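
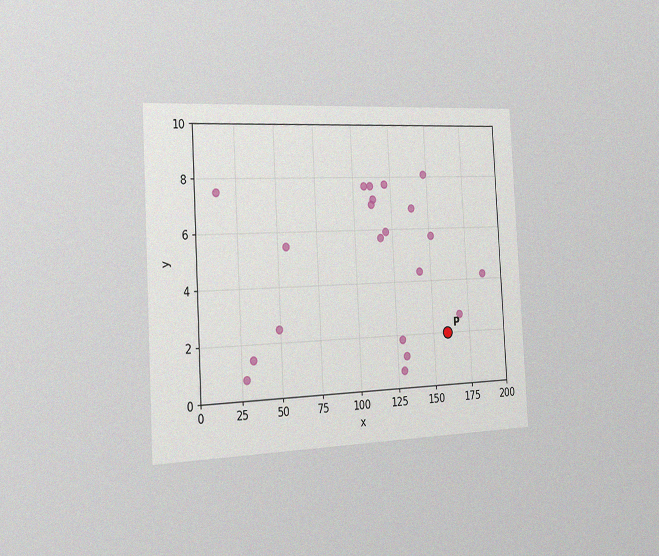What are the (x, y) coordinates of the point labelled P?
The chart is tilted about 3° counter-clockwise and viewed slightly from the left, with some photo noise. Following the gridlines from P to each axis, P sits at (160, 2).

(160, 2)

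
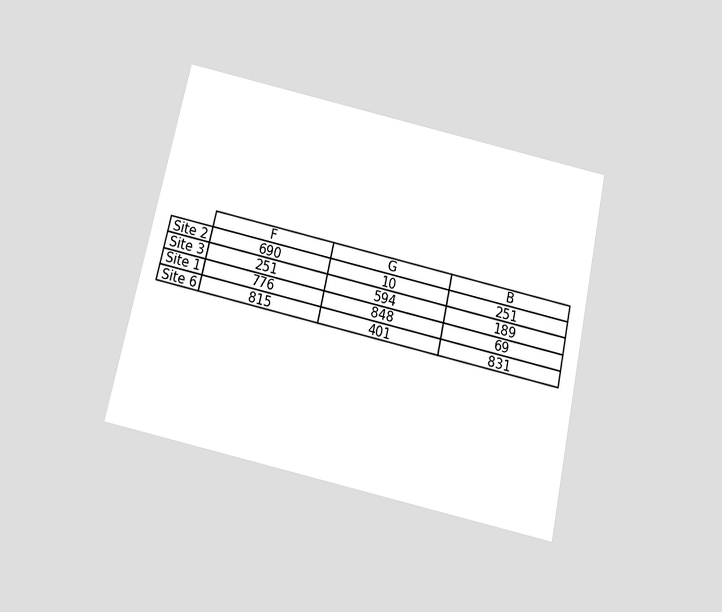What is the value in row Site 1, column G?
The chart is tilted about 12° clockwise and viewed slightly from below. The (Site 1, G) cell reads 848.

848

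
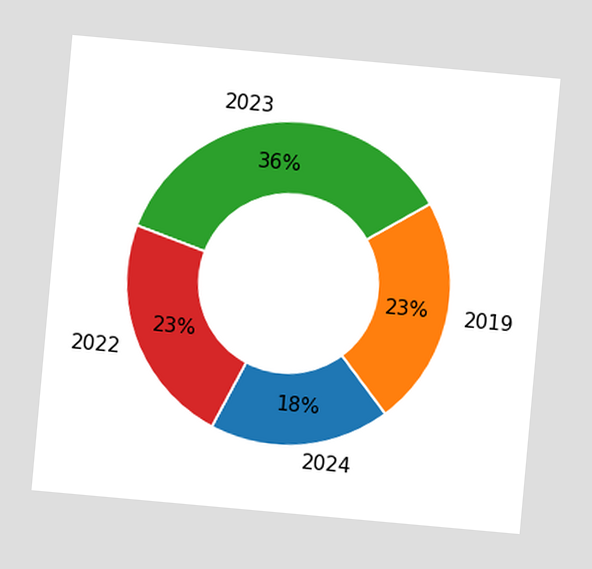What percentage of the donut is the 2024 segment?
The chart is tilted about 5° clockwise. The 2024 segment takes up 18% of the ring.

18%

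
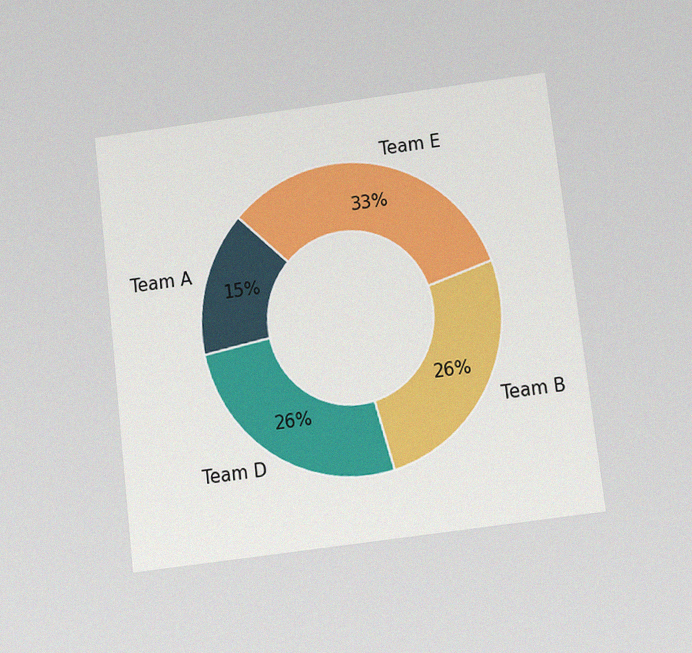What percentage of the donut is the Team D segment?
26%

The chart is tilted about 7° counter-clockwise and viewed slightly from below, with some photo noise. The Team D segment takes up 26% of the ring.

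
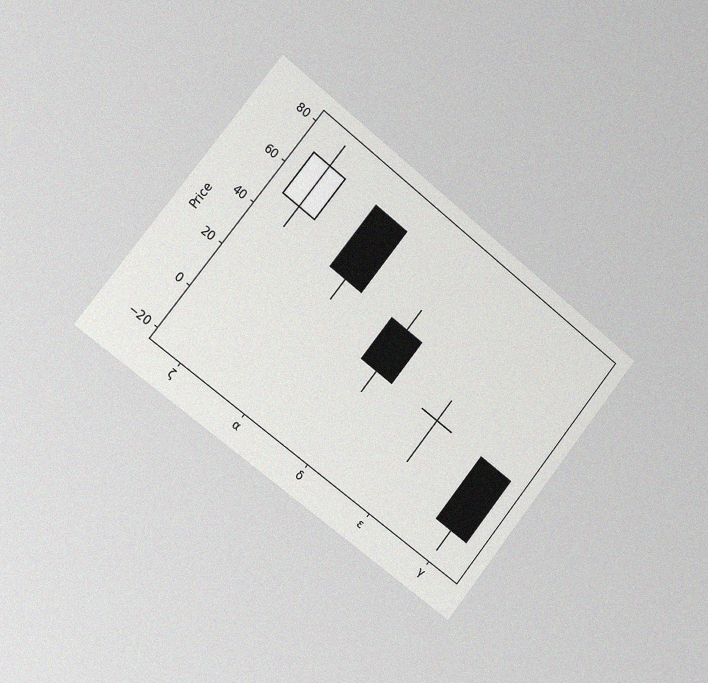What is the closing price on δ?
The chart is tilted about 38° clockwise and viewed slightly from the left, with some photo noise. The δ candle closes at 20.

20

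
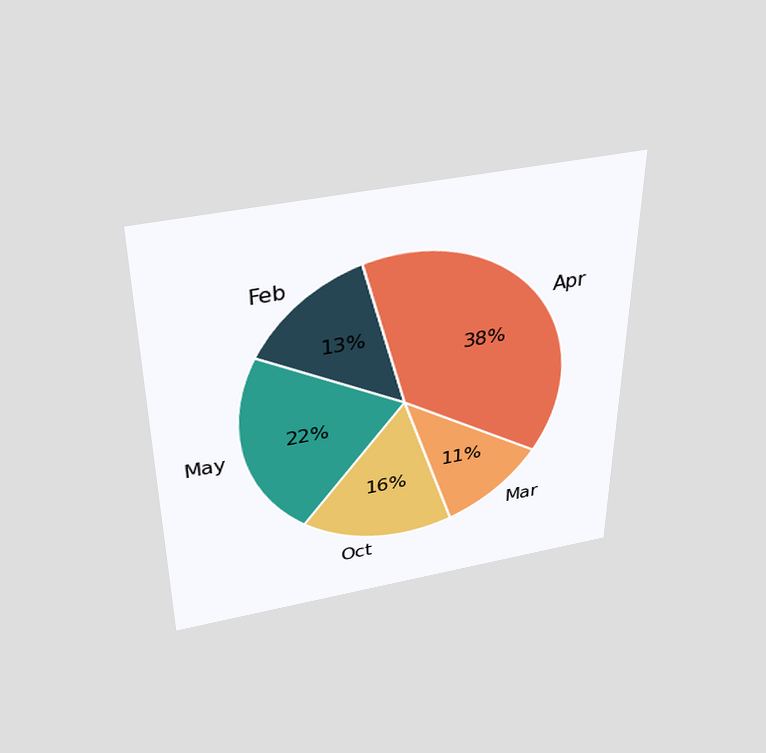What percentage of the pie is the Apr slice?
The chart is viewed slightly from above. The Apr slice takes up 38% of the pie.

38%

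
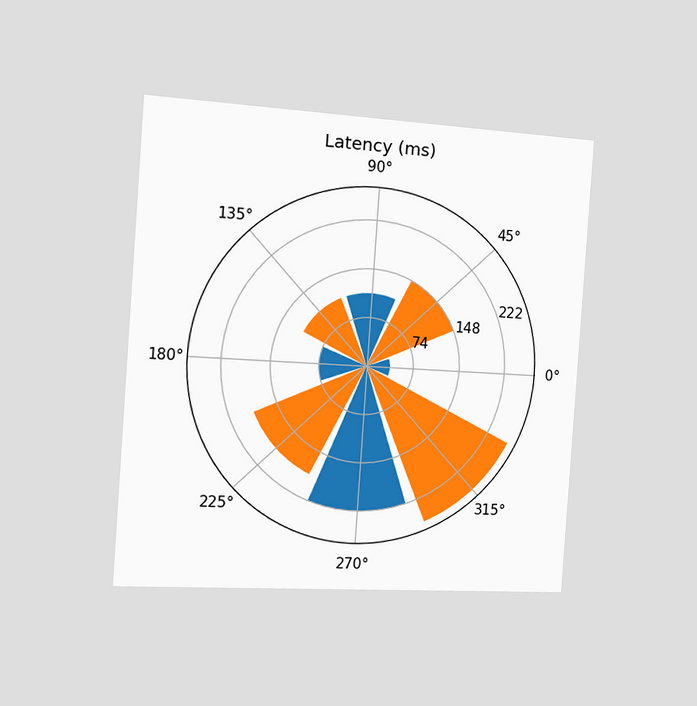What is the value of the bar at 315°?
259ms

The chart is tilted about 4° clockwise and viewed slightly from the left. The bar at 315° reaches 259ms on the radial axis.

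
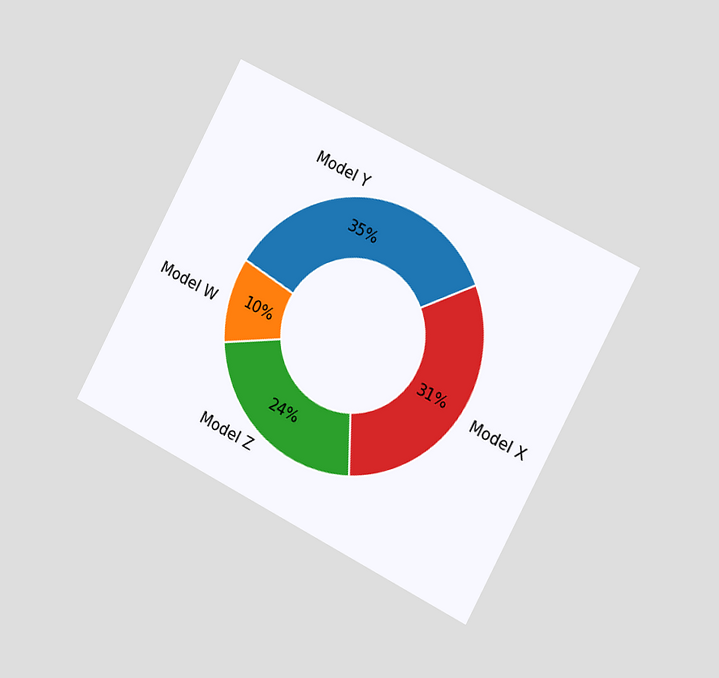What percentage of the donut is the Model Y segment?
35%

The chart is tilted about 28° clockwise and viewed slightly from the right. The Model Y segment takes up 35% of the ring.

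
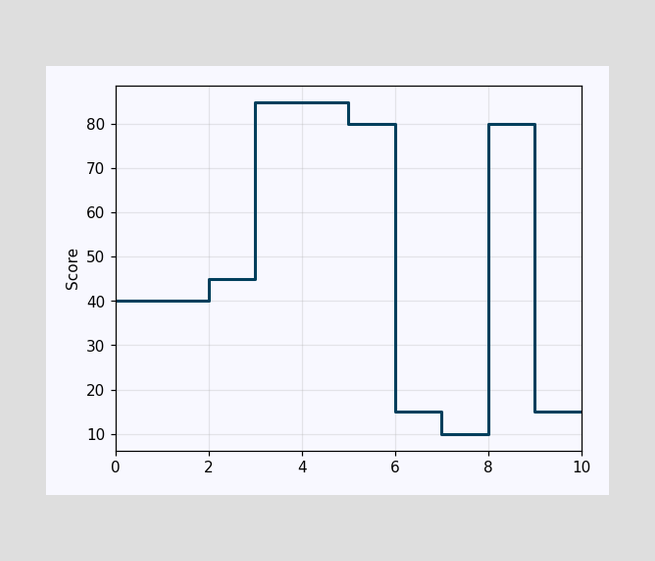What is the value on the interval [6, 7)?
15

On [6, 7) the step sits at 15.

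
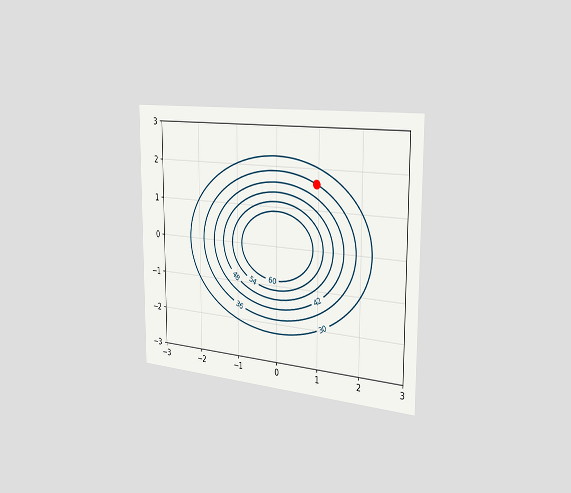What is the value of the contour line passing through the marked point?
The chart is viewed slightly from the right. The marked point sits on the contour labelled 36.

36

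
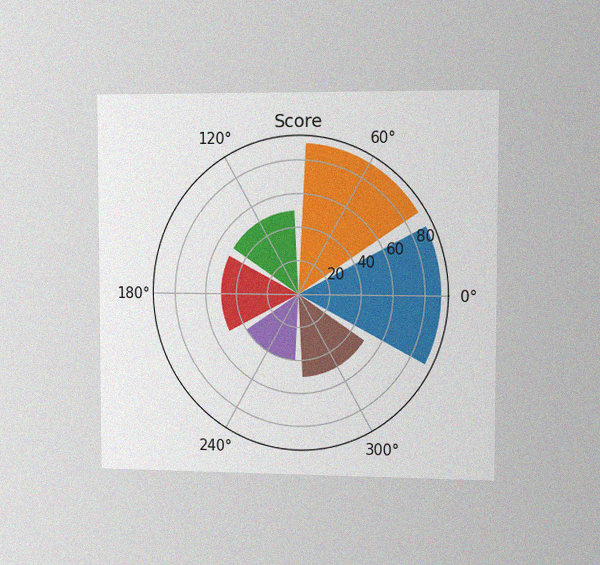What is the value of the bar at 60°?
The chart is viewed slightly from the right, with some photo noise. The bar at 60° reaches 90 on the radial axis.

90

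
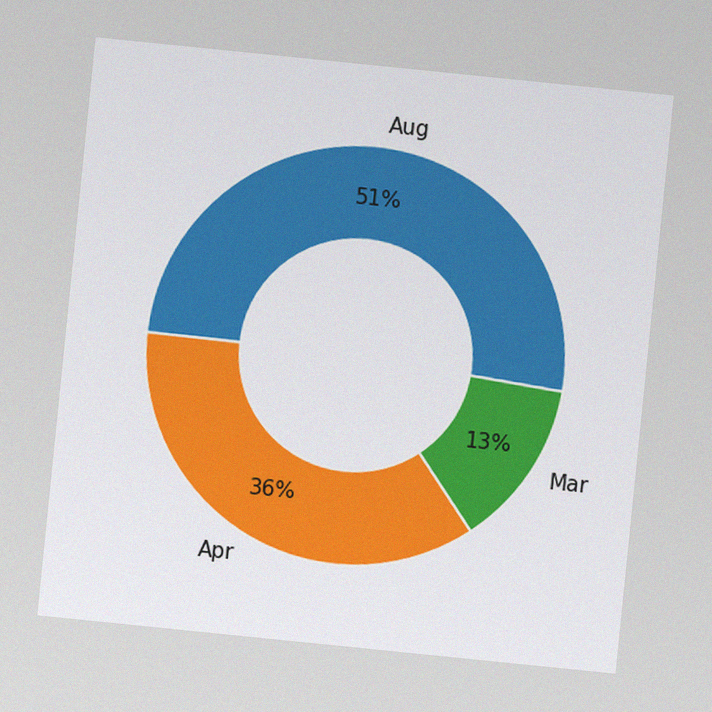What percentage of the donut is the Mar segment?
13%

The chart is tilted about 6° clockwise, with some photo noise. The Mar segment takes up 13% of the ring.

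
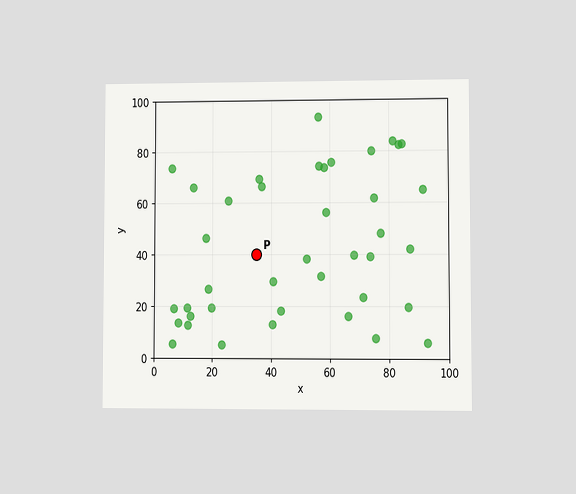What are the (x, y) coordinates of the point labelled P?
(35, 40)

The chart is viewed at a slight angle. Following the gridlines from P to each axis, P sits at (35, 40).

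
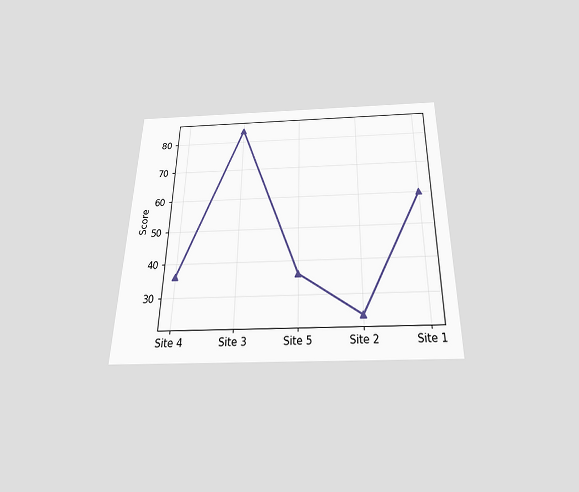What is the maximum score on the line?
84

The chart is viewed slightly from below. The highest point is at Site 3, and reading across to the y-axis gives 84.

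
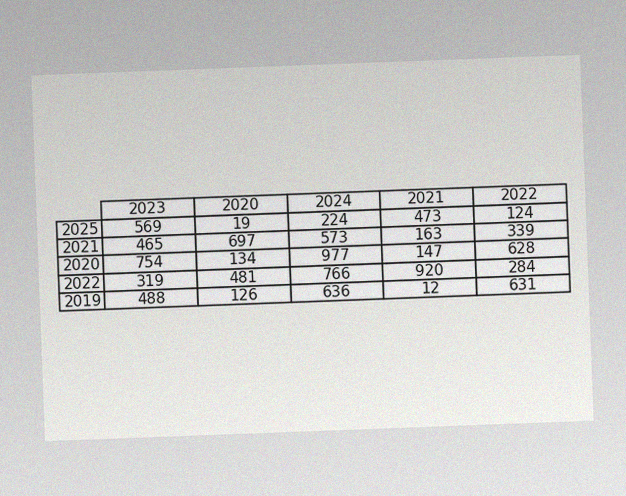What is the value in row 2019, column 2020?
The chart is tilted about 2° counter-clockwise, with some photo noise. The (2019, 2020) cell reads 126.

126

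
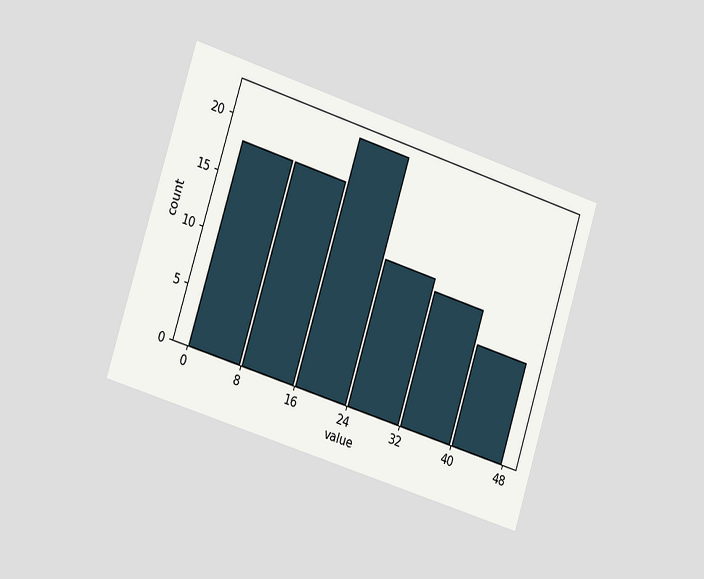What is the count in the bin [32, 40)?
The chart is tilted about 18° clockwise and viewed slightly from the left. The [32, 40) bin has height 12.

12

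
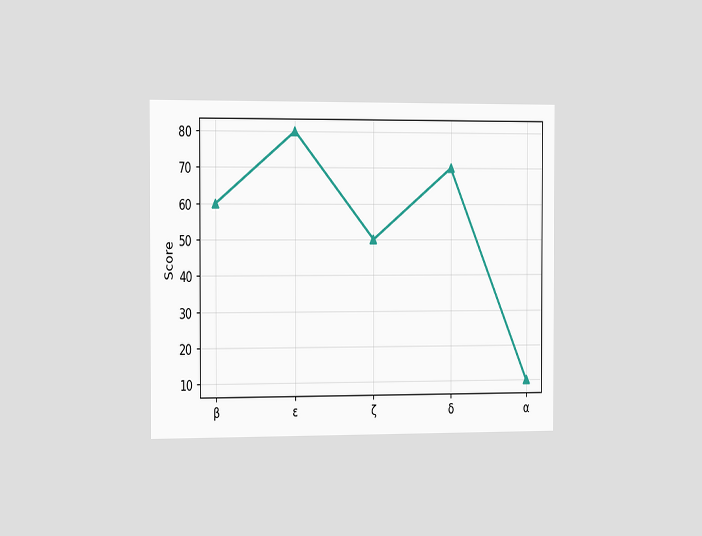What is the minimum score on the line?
10

The chart is viewed slightly from the left. The lowest point is at α, and reading across to the y-axis gives 10.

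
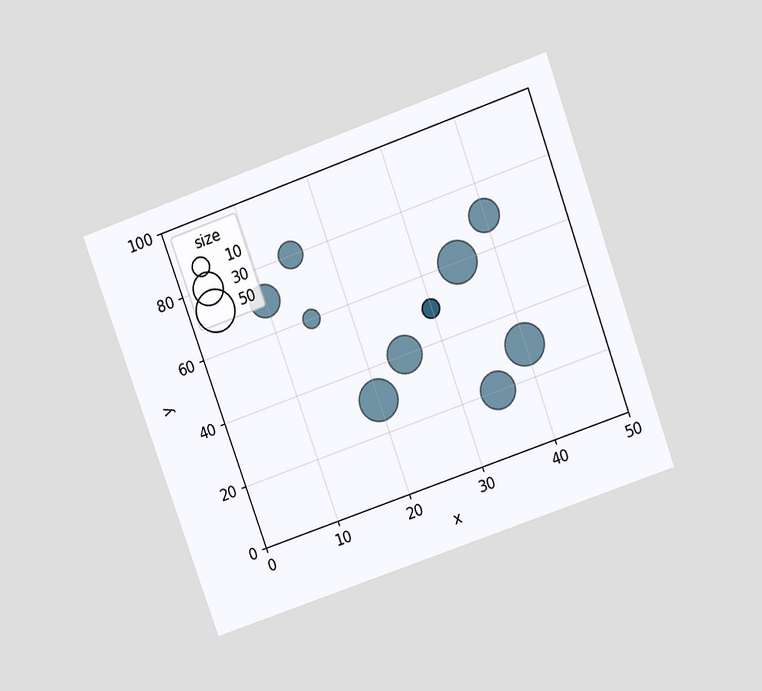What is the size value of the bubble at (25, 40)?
40

The chart is tilted about 20° counter-clockwise and viewed slightly from above. Matching the bubble at (25, 40) against the size legend gives 40.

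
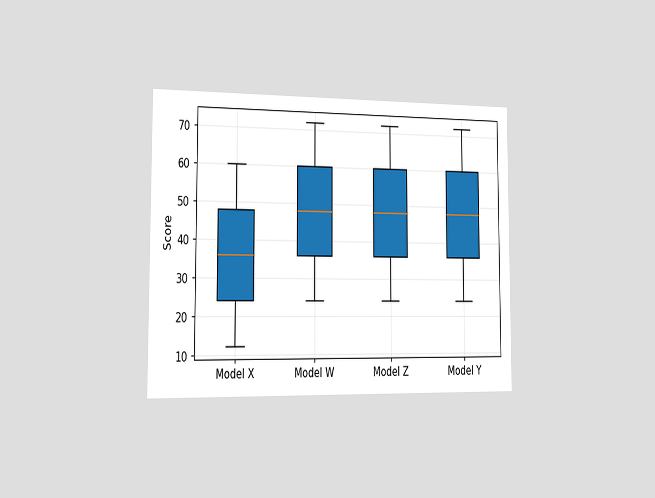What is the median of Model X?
The chart is viewed slightly from the left. The median line in the Model X box sits at 36.

36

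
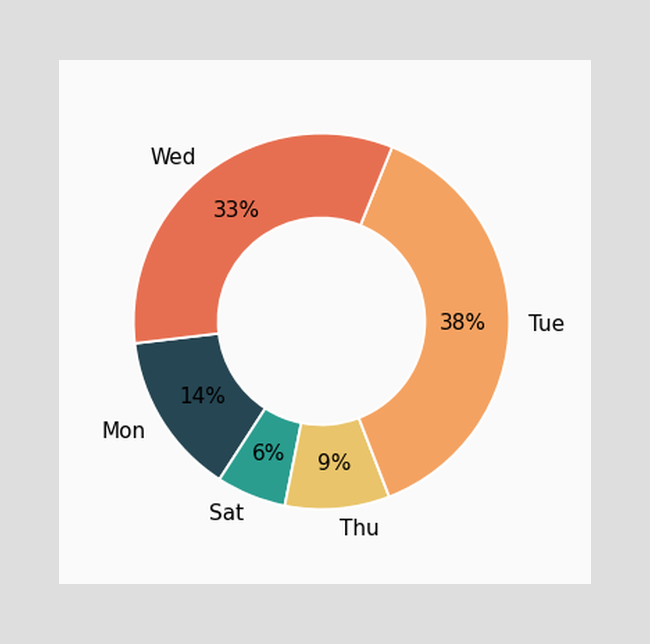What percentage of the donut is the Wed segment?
33%

The Wed segment takes up 33% of the ring.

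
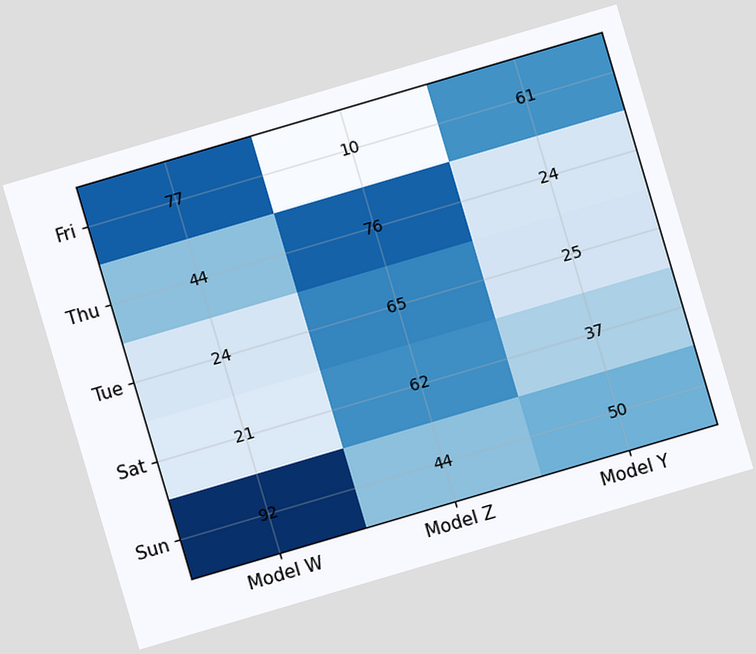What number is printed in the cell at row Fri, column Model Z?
The chart is tilted about 16° counter-clockwise. The (Fri, Model Z) cell reads 10.

10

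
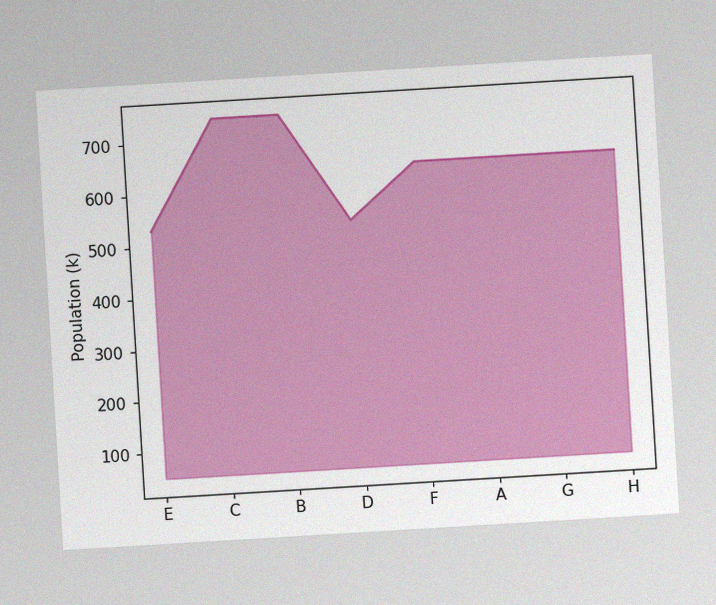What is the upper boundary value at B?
The chart is tilted about 3° counter-clockwise, with some photo noise. At B the upper boundary is at 742k.

742k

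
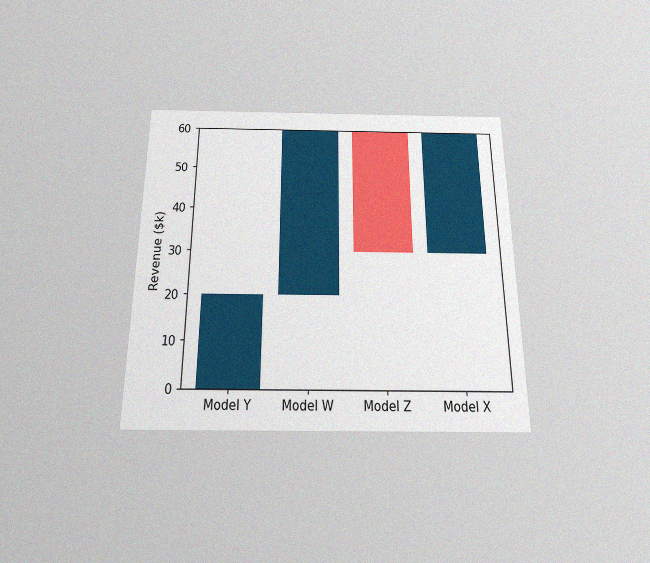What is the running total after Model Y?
The chart is viewed slightly from below, with some photo noise. After Model Y the running total reaches $20k.

$20k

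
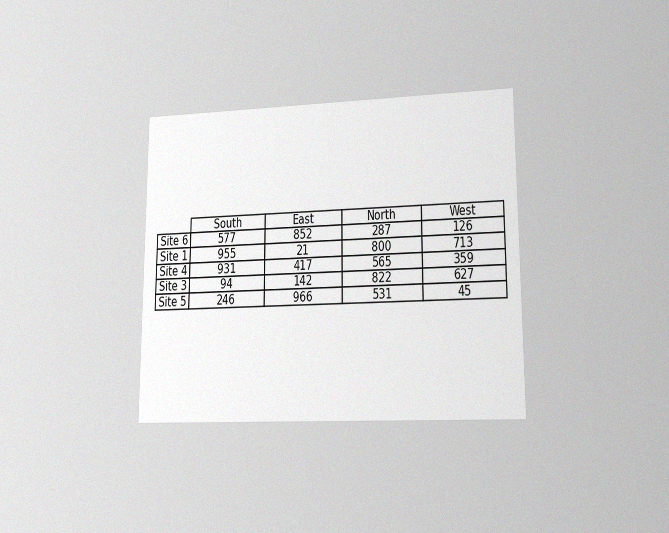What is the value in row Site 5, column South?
The chart is viewed at a slight angle, with some photo noise. The (Site 5, South) cell reads 246.

246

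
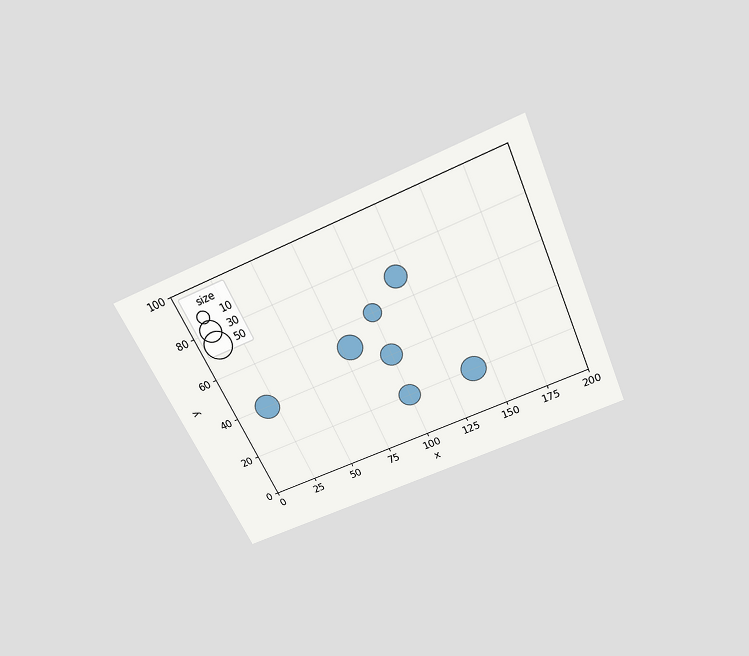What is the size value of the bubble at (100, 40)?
30

The chart is tilted about 24° counter-clockwise and viewed slightly from above. Matching the bubble at (100, 40) against the size legend gives 30.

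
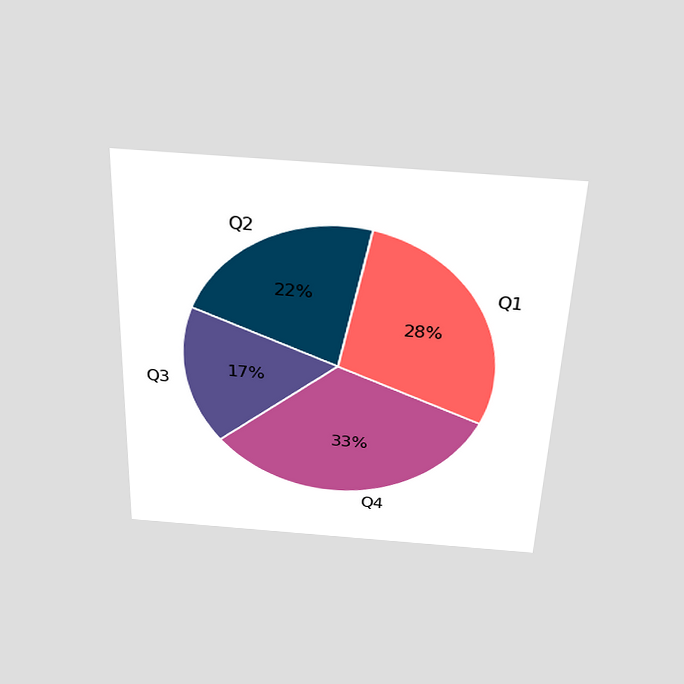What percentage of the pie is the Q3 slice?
17%

The chart is tilted about 2° clockwise and viewed slightly from above. The Q3 slice takes up 17% of the pie.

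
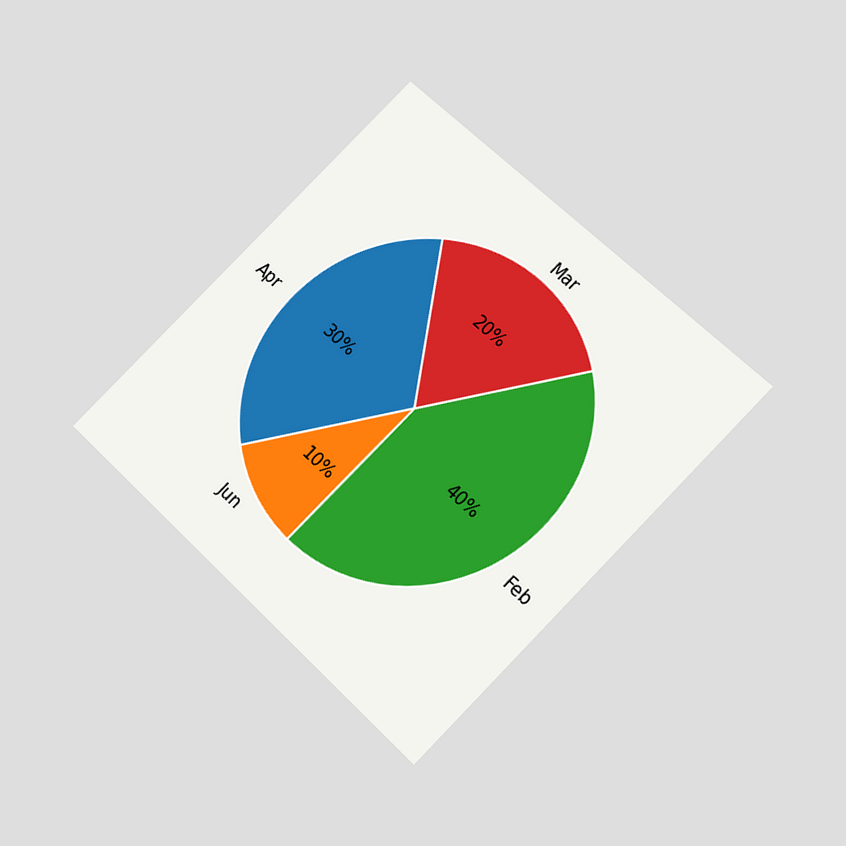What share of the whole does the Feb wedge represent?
The chart is tilted about 45° clockwise and viewed slightly from below. The Feb slice takes up 40% of the pie.

40%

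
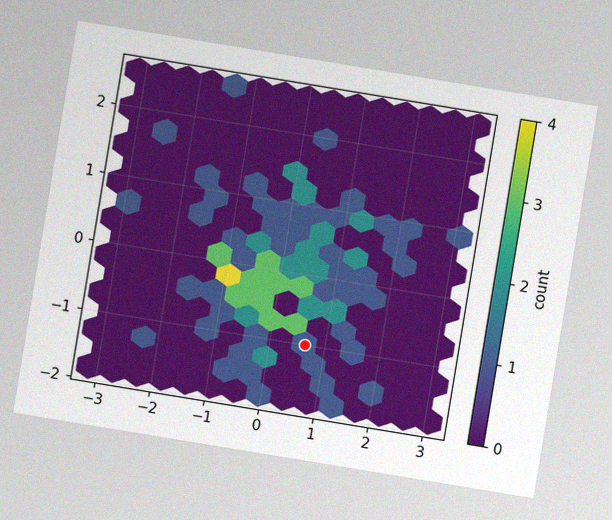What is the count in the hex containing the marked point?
1

The chart is tilted about 9° clockwise, with some photo noise. The marked hex reads 1 on the colorbar.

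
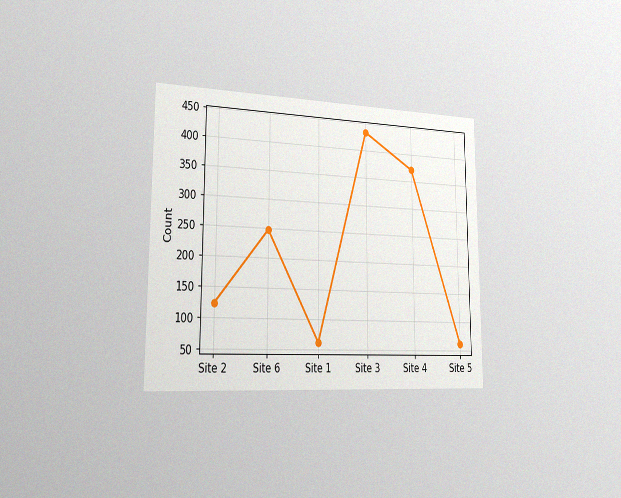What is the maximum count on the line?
The chart is viewed slightly from the left, with some photo noise. The highest point is at Site 3, and reading across to the y-axis gives 434.

434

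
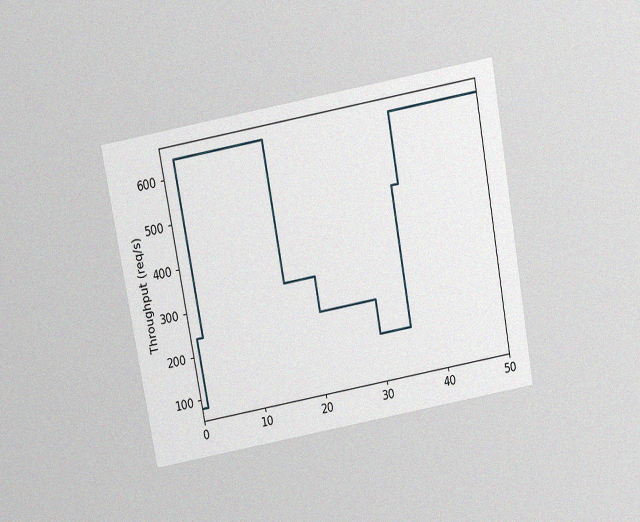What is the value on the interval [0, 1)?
The chart is tilted about 10° counter-clockwise and viewed slightly from above, with some photo noise. On [0, 1) the step sits at 80req/s.

80req/s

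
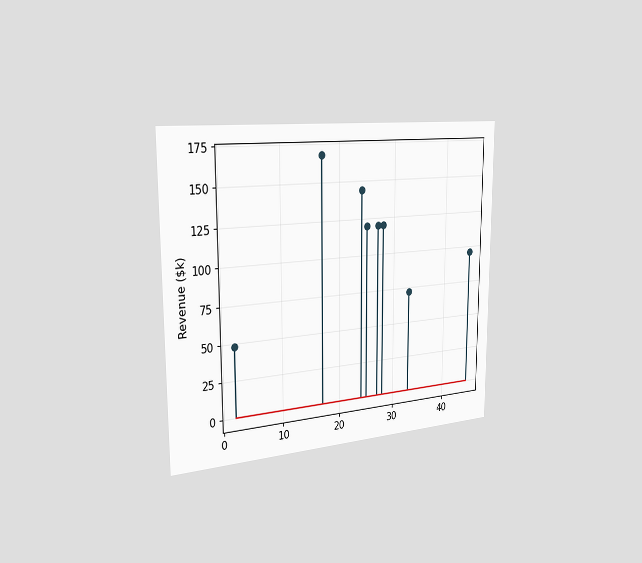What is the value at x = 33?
$72k

The chart is viewed slightly from the left. The stem at x=33 reaches $72k.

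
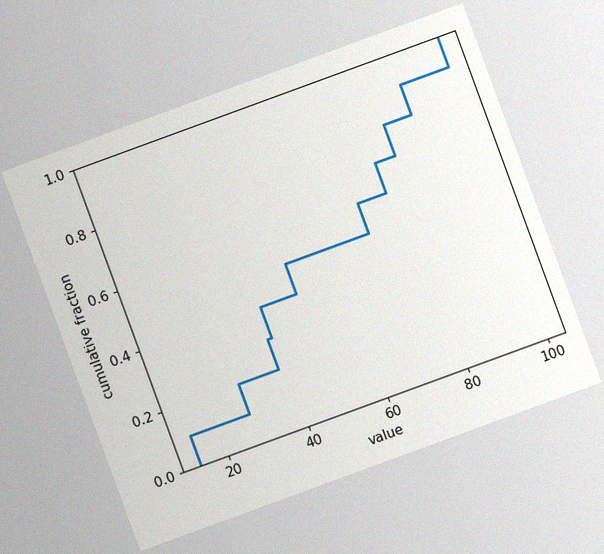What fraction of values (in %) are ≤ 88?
The chart is tilted about 20° counter-clockwise, with some photo noise. At x=88 the ECDF step is at 90%.

90%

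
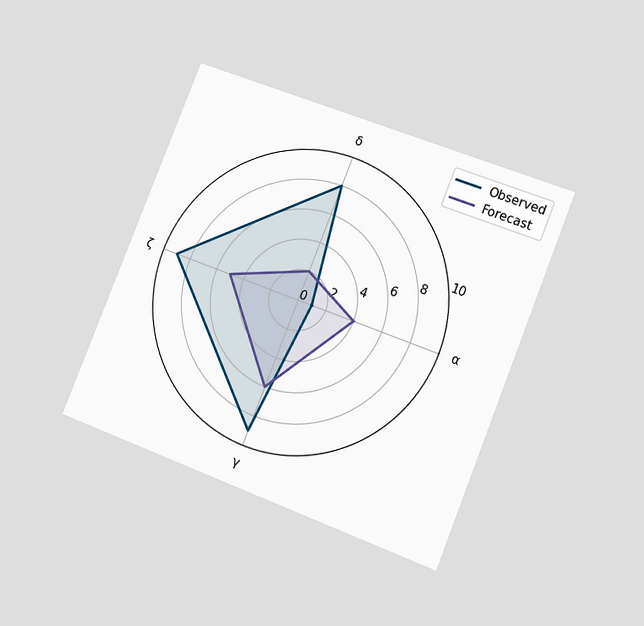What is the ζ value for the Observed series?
9

The chart is tilted about 22° clockwise and viewed at a slight angle. On the ζ axis, Observed reaches 9.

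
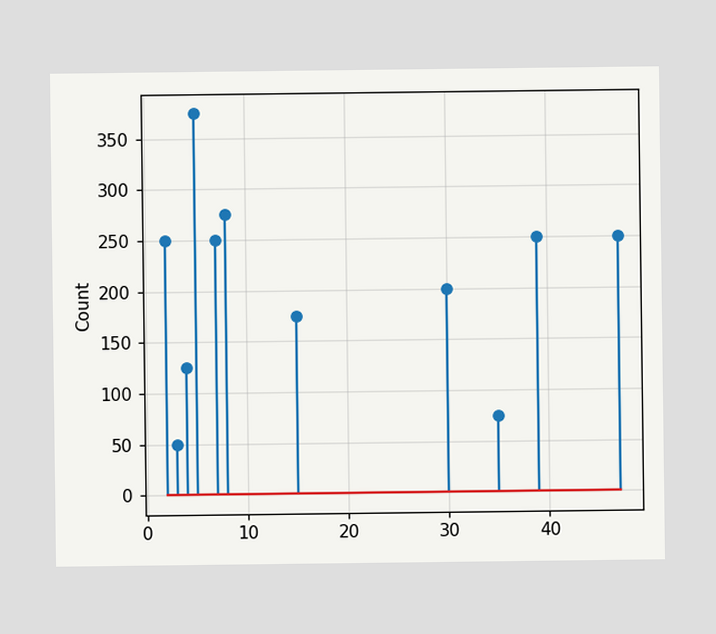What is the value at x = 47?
250

The stem at x=47 reaches 250.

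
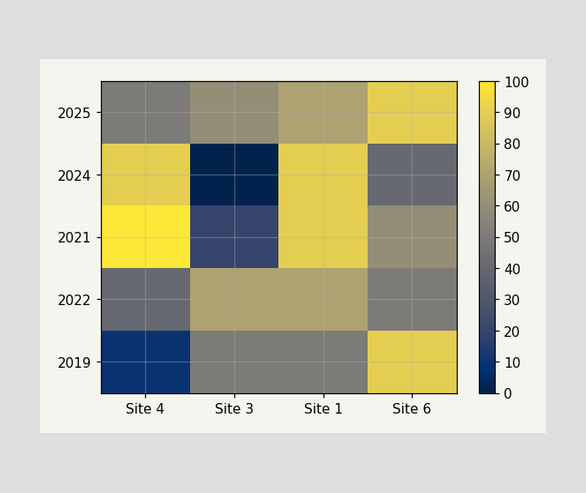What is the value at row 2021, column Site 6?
60

Matching cell (2021, Site 6) against the colorbar gives 60.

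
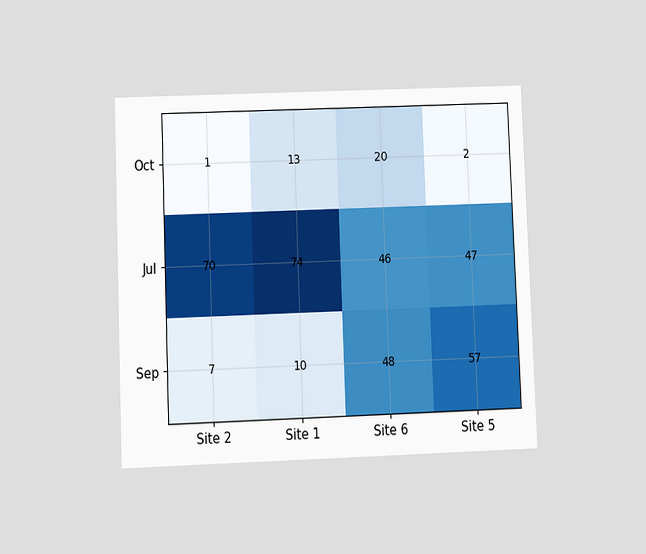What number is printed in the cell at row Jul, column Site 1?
The chart is tilted about 2° counter-clockwise and viewed at a slight angle. The (Jul, Site 1) cell reads 74.

74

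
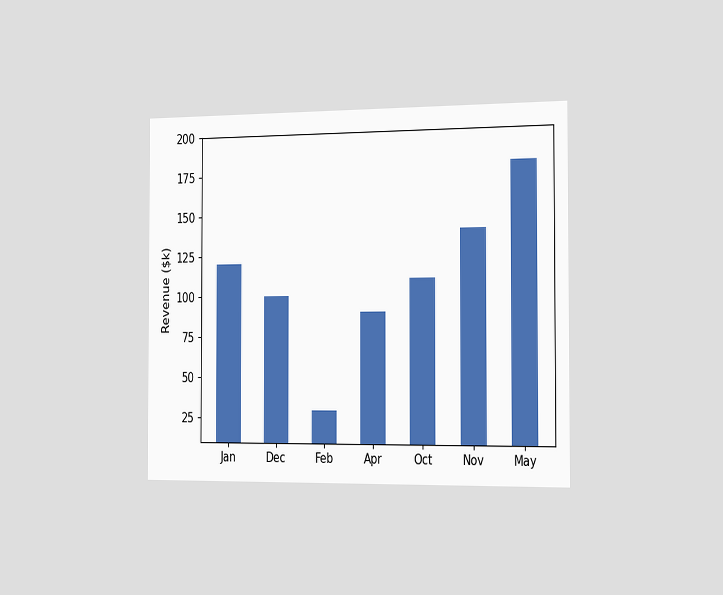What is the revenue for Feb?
$30k

The chart is viewed slightly from the right. Reading along the chart's y-axis, the Feb bar reaches $30k.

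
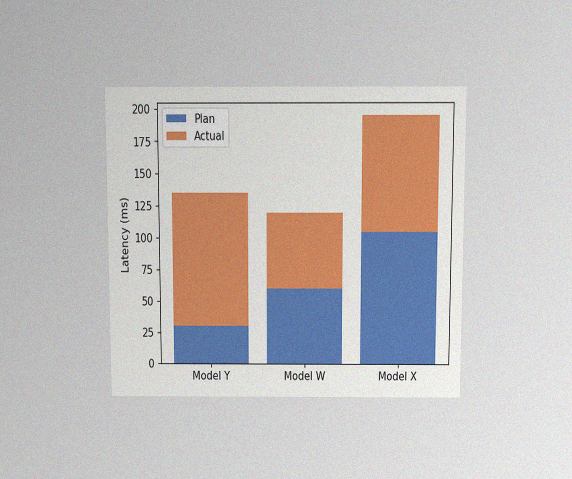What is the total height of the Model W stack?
The chart is viewed slightly from above, with some photo noise. The Model W stack's top reaches 120ms on the y-axis.

120ms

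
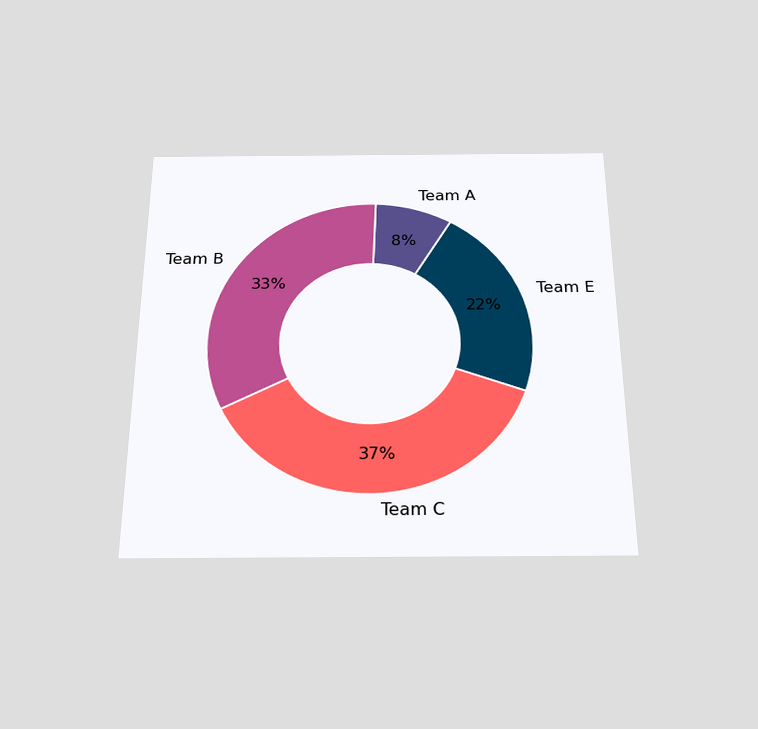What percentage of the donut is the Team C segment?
The chart is viewed slightly from below. The Team C segment takes up 37% of the ring.

37%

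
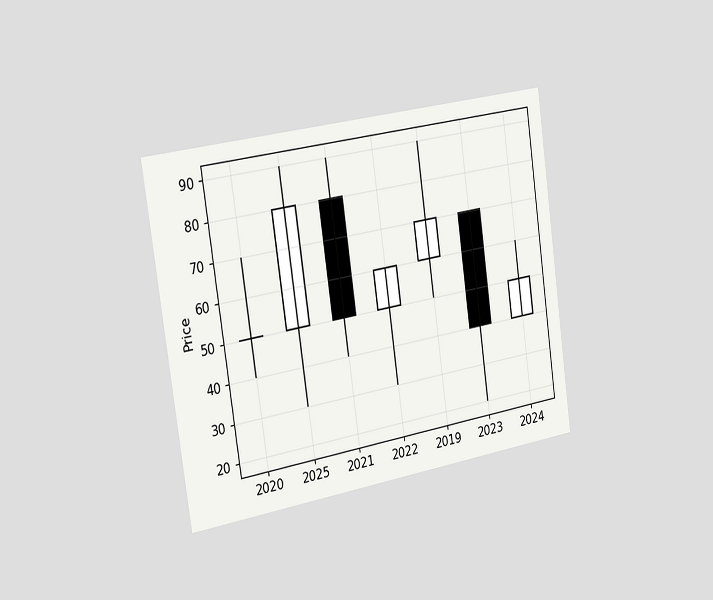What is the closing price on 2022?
60

The chart is tilted about 8° counter-clockwise and viewed slightly from the left. The 2022 candle closes at 60.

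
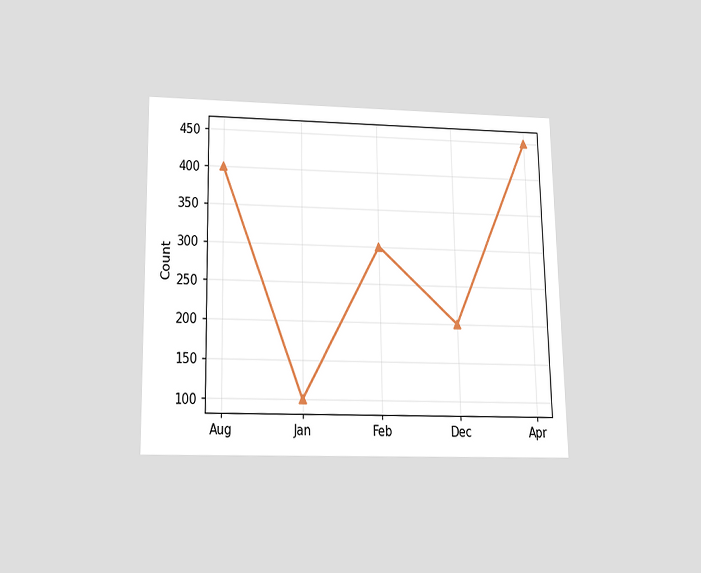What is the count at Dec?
200

The chart is viewed slightly from below. At Dec, the line is at 200.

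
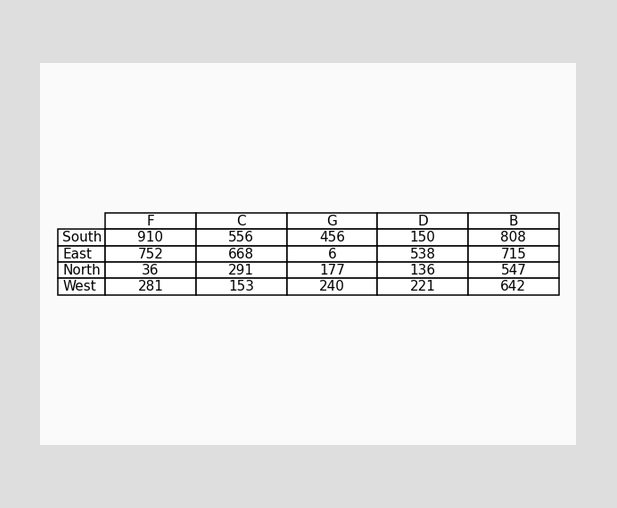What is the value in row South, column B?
The (South, B) cell reads 808.

808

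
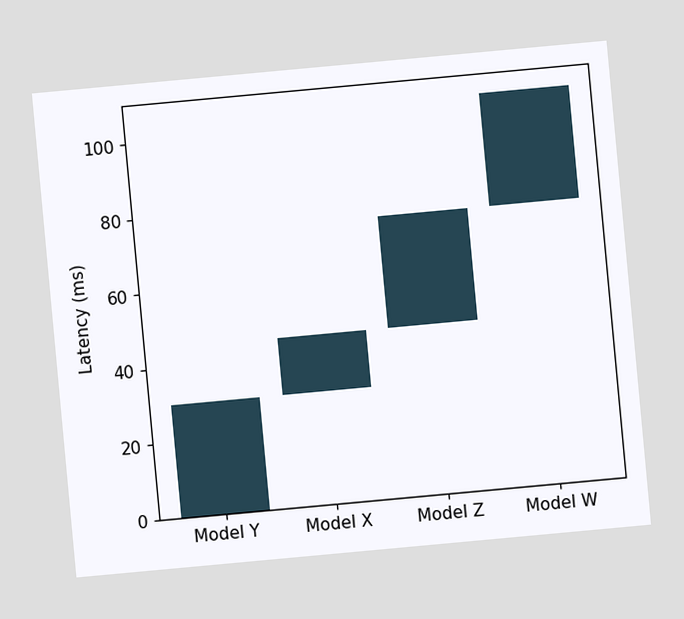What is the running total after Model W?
The chart is tilted about 5° counter-clockwise. After Model W the running total reaches 105ms.

105ms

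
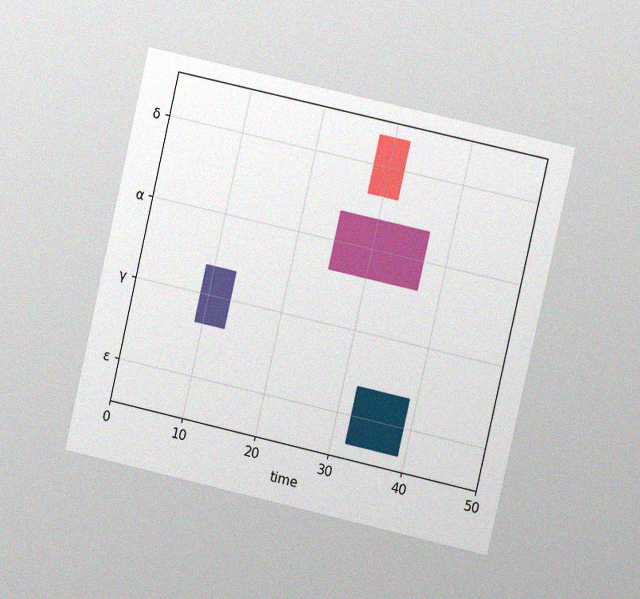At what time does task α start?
The chart is tilted about 13° clockwise and viewed at a slight angle, with some photo noise. The α bar begins at t=25.

25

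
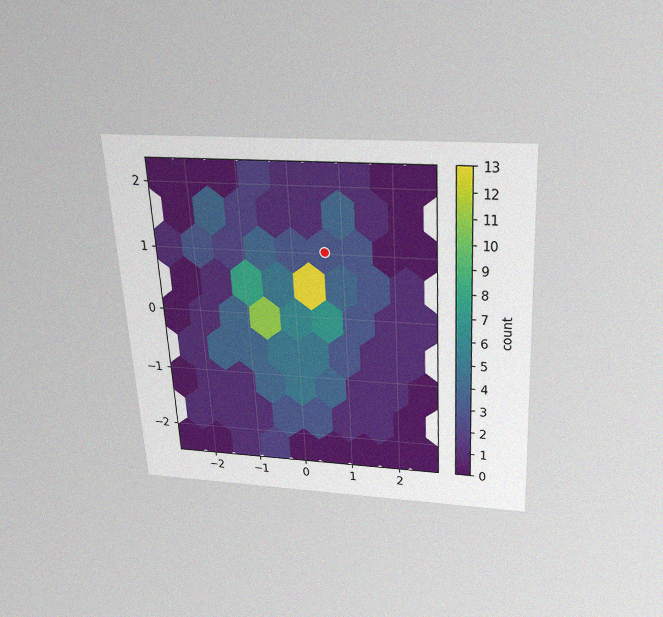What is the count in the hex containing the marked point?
The chart is tilted about 3° counter-clockwise and viewed slightly from above, with some photo noise. The marked hex reads 3 on the colorbar.

3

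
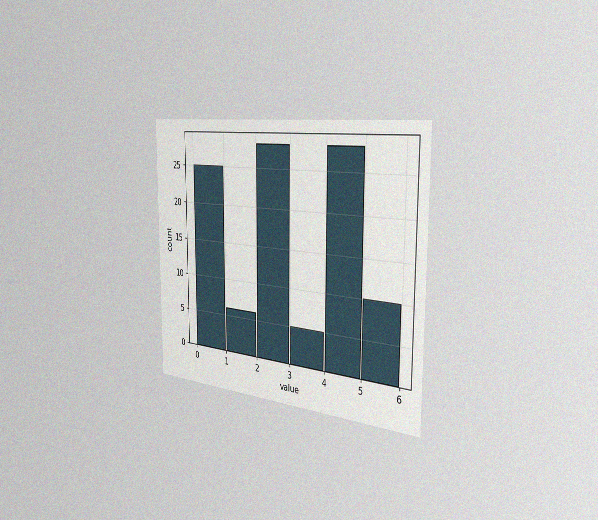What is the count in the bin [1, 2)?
6

The chart is viewed slightly from the right, with some photo noise. The [1, 2) bin has height 6.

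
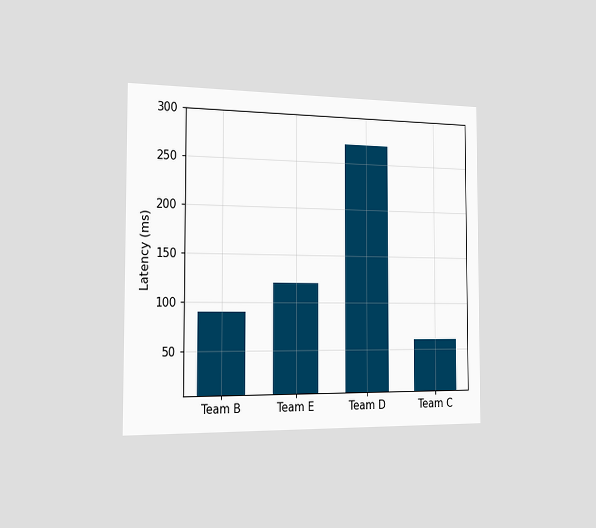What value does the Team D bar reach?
The chart is viewed slightly from the left. Reading along the chart's y-axis, the Team D bar reaches 270ms.

270ms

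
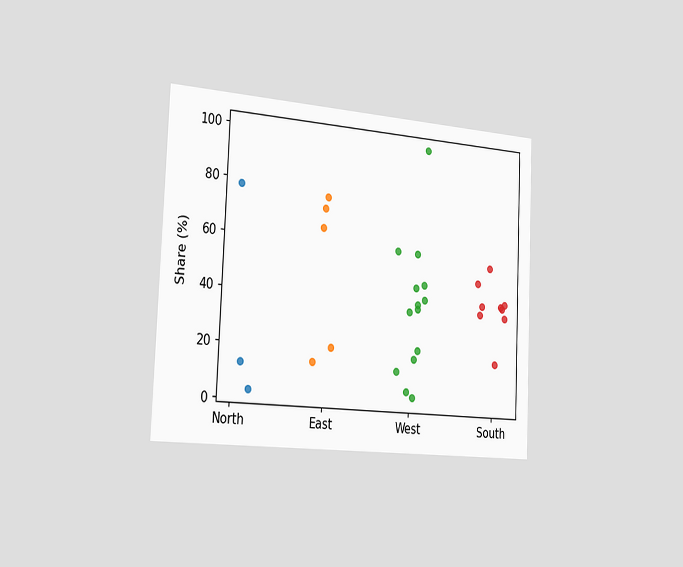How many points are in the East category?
The chart is tilted about 3° clockwise and viewed slightly from the left. Counting the markers in the East column gives 5.

5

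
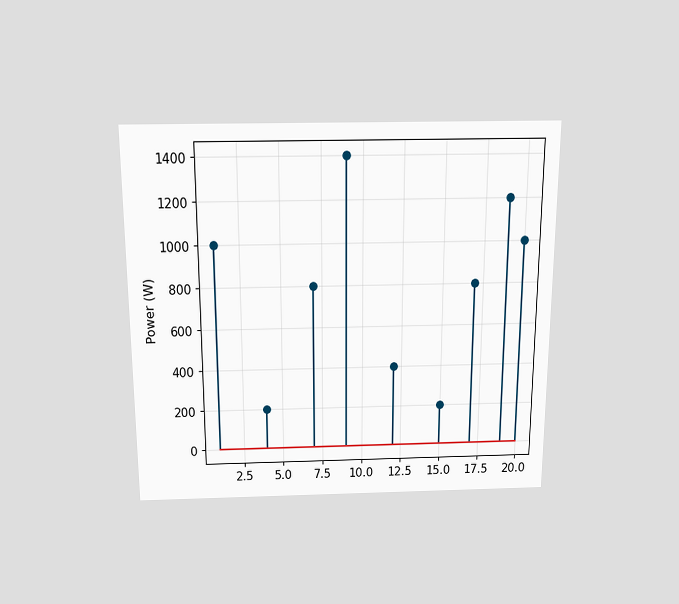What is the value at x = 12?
400W

The chart is viewed slightly from above. The stem at x=12 reaches 400W.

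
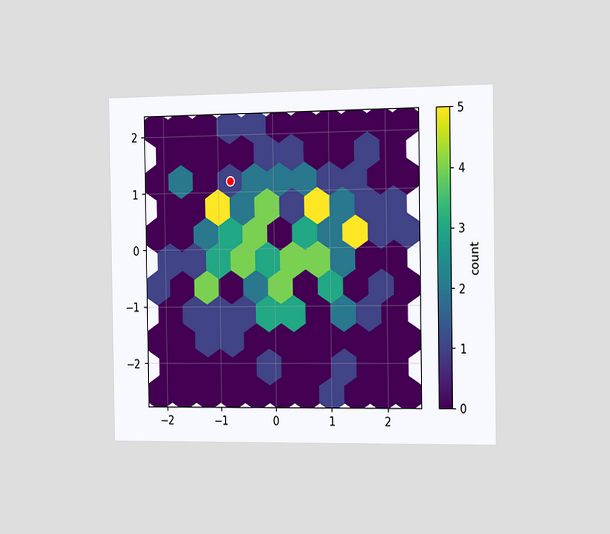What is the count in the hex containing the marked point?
1

The chart is viewed slightly from the right. The marked hex reads 1 on the colorbar.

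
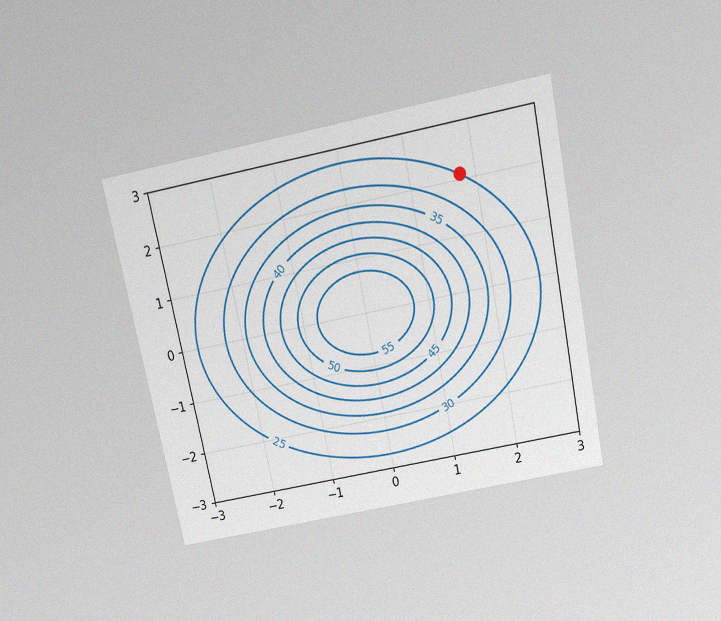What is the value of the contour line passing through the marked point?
The chart is tilted about 12° counter-clockwise and viewed slightly from above, with some photo noise. The marked point sits on the contour labelled 25.

25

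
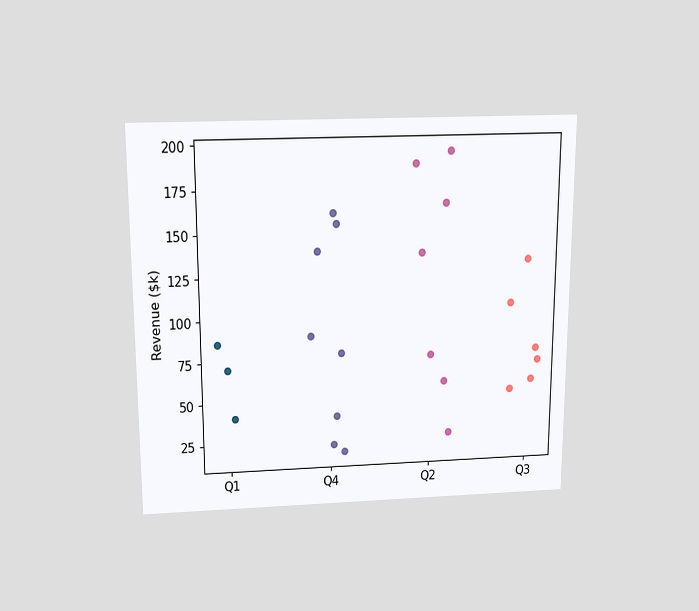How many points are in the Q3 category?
The chart is viewed slightly from above. Counting the markers in the Q3 column gives 6.

6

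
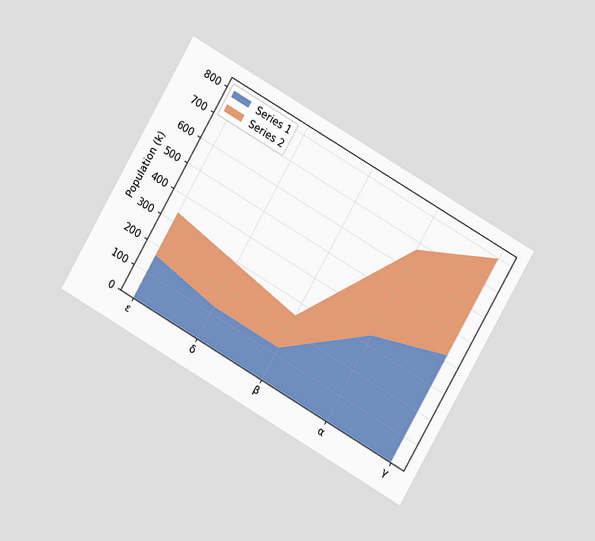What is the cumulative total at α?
The chart is tilted about 30° clockwise and viewed at a slight angle. The stacked total at α reaches 672k.

672k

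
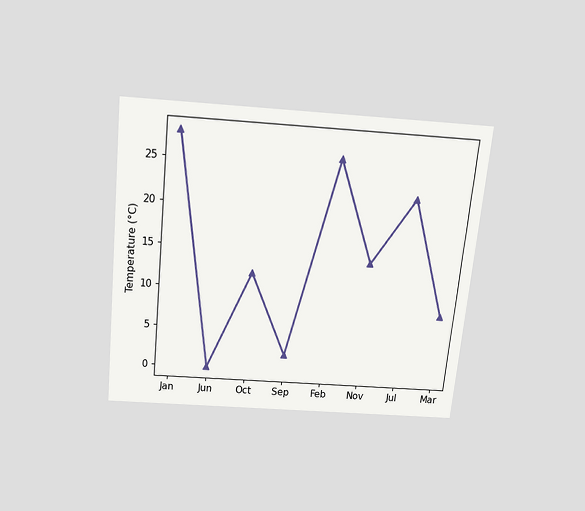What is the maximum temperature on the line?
The chart is tilted about 6° clockwise and viewed slightly from above. The highest point is at Jan, and reading across to the y-axis gives 28°C.

28°C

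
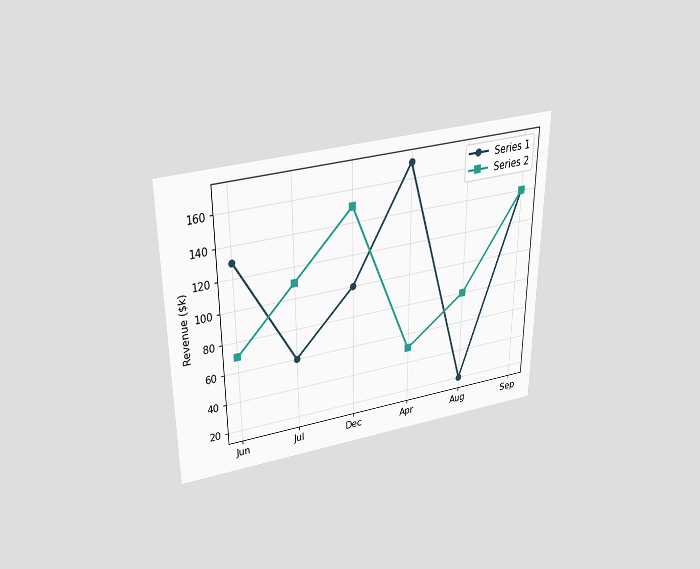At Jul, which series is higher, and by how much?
Series 2, by $50k

The chart is viewed slightly from above. At Jul, Series 2 sits above the other line by $50k.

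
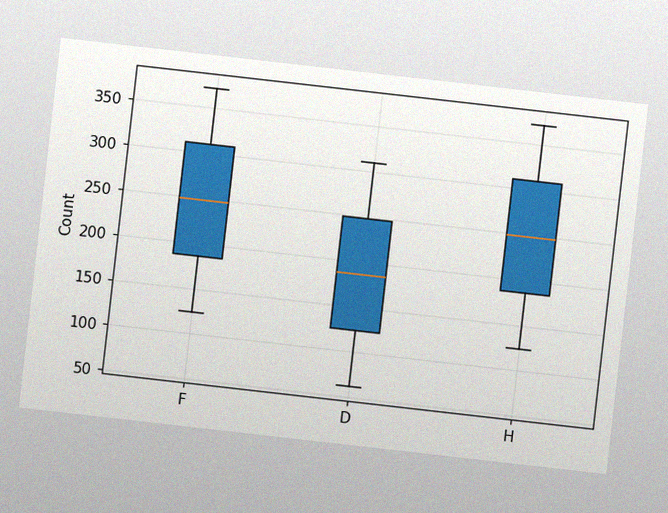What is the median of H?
The chart is tilted about 6° clockwise, with some photo noise. The median line in the H box sits at 248.

248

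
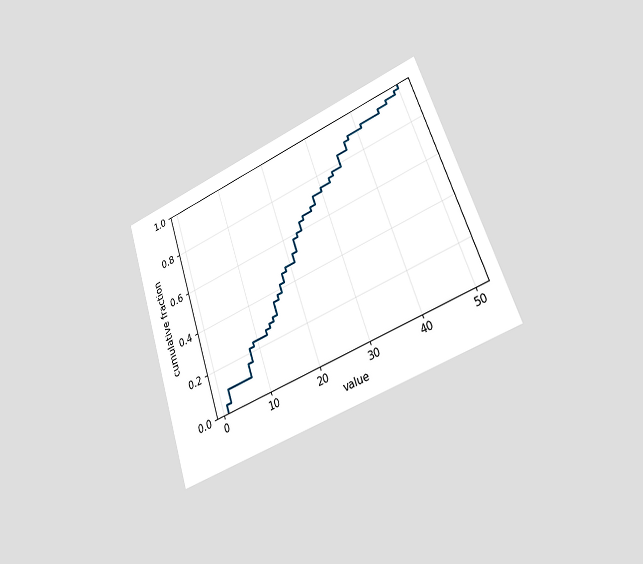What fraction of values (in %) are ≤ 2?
10%

The chart is tilted about 19° counter-clockwise and viewed slightly from the right. At x=2 the ECDF step is at 10%.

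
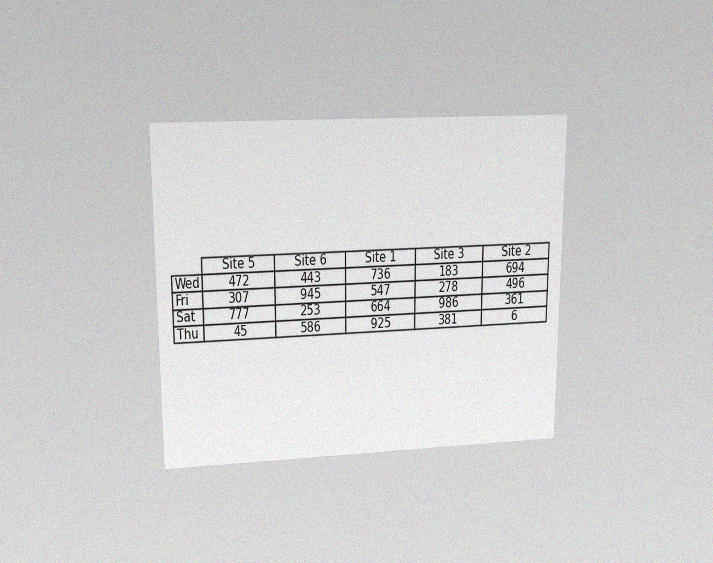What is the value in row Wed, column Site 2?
The chart is viewed at a slight angle, with some photo noise. The (Wed, Site 2) cell reads 694.

694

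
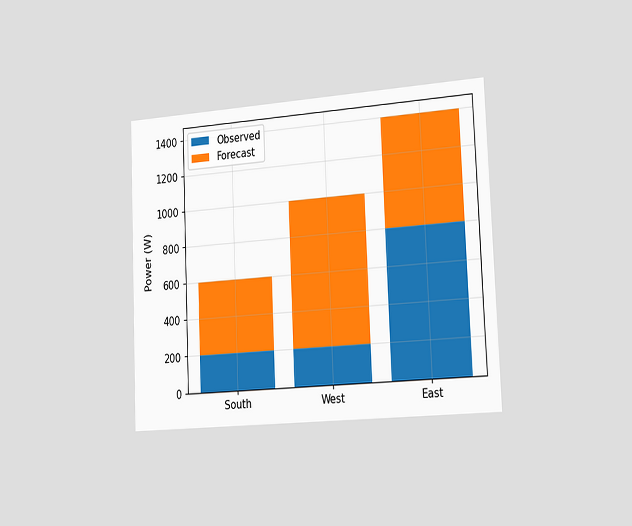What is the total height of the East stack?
1400W

The chart is tilted about 2° counter-clockwise and viewed slightly from the right. The East stack's top reaches 1400W on the y-axis.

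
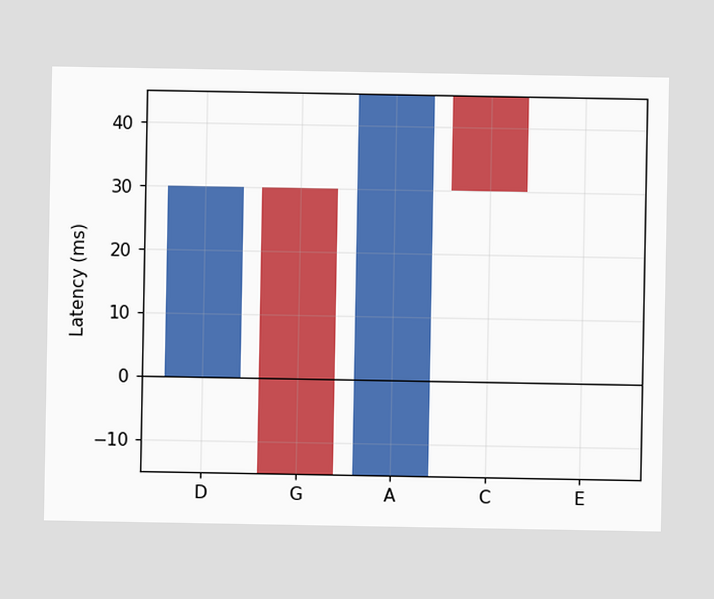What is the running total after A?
After A the running total reaches 45ms.

45ms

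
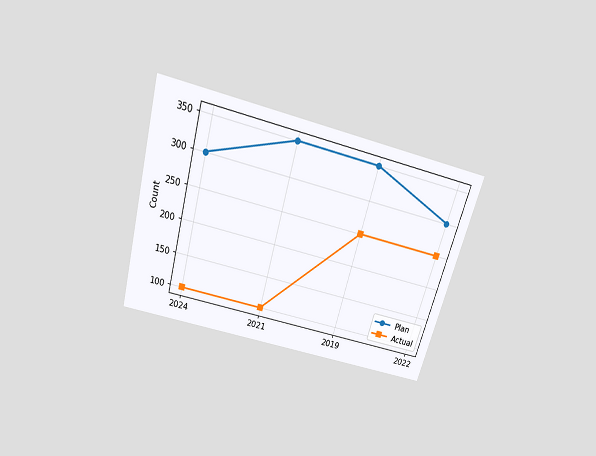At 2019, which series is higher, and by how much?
The chart is tilted about 16° clockwise and viewed slightly from above. At 2019, Plan sits above the other line by 100.

Plan, by 100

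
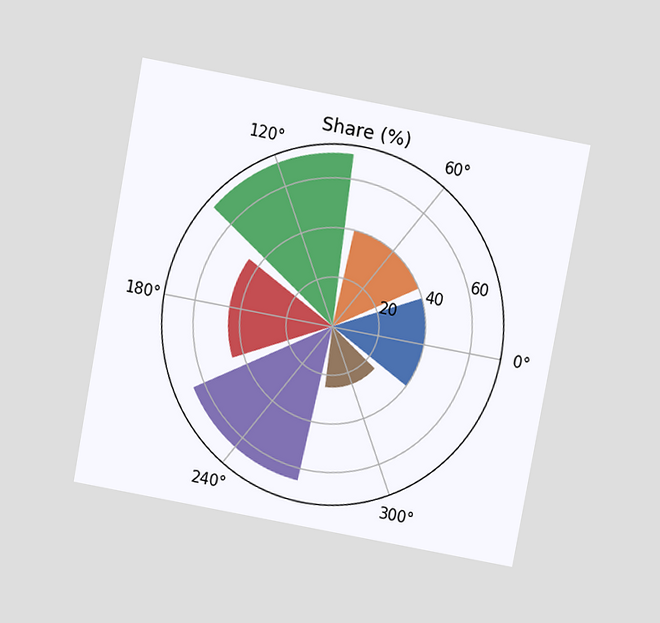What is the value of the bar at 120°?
70%

The chart is tilted about 10° clockwise and viewed slightly from above. The bar at 120° reaches 70% on the radial axis.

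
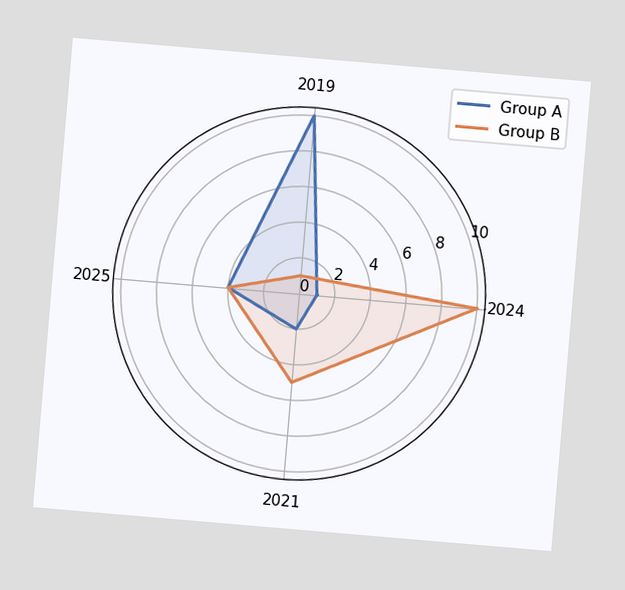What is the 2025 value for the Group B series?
4

The chart is tilted about 5° clockwise. On the 2025 axis, Group B reaches 4.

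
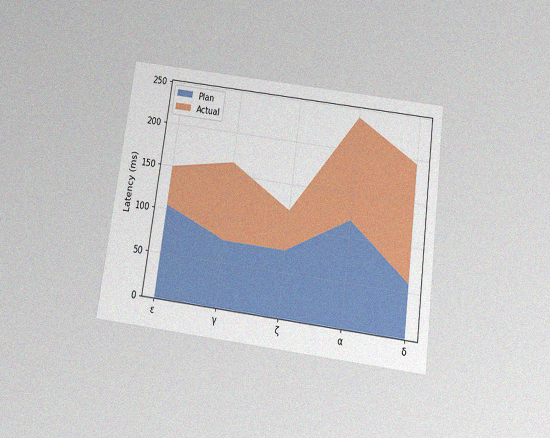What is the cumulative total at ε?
150ms

The chart is tilted about 8° clockwise and viewed slightly from below, with some photo noise. The stacked total at ε reaches 150ms.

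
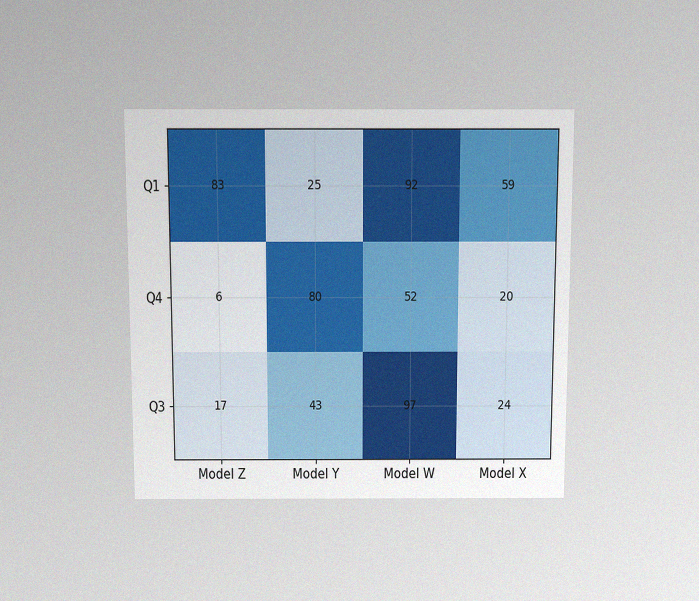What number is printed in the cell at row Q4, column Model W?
The chart is viewed slightly from above, with some photo noise. The (Q4, Model W) cell reads 52.

52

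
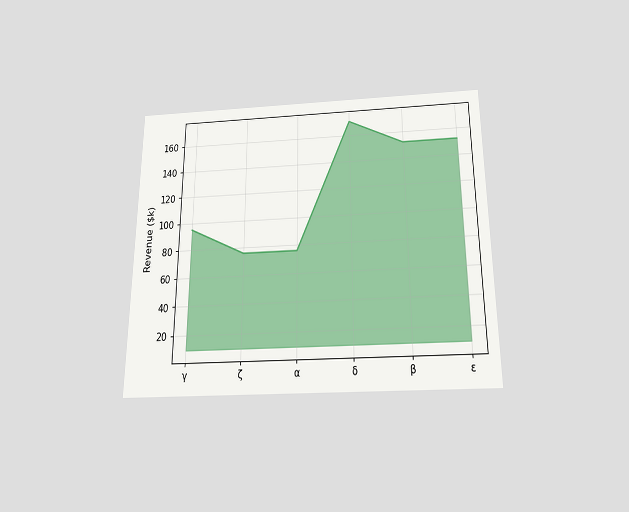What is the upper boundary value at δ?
$171k

The chart is viewed slightly from below. At δ the upper boundary is at $171k.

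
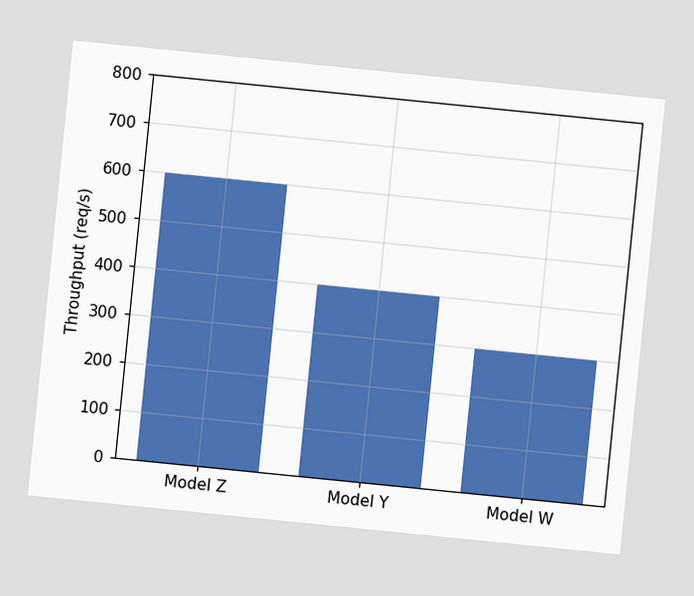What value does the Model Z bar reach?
600req/s

The chart is tilted about 6° clockwise. Reading along the chart's y-axis, the Model Z bar reaches 600req/s.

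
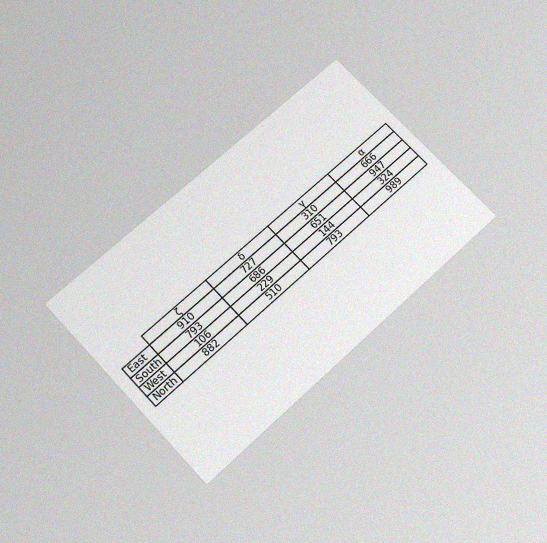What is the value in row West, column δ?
229

The chart is tilted about 43° counter-clockwise and viewed slightly from below, with some photo noise. The (West, δ) cell reads 229.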